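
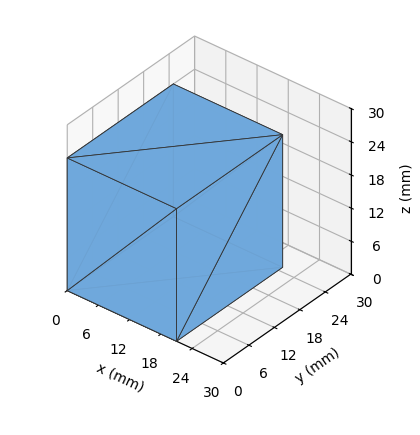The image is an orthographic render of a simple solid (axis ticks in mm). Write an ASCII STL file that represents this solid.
Reading the render: the shape is a rectangular box, roughly 21 × 25 mm footprint and 24 mm tall (dimensions read to the nearest mm from the axis ticks). For the STL, each face is triangulated and given an outward normal.

solid part
  facet normal 0.0000 0.0000 -1.0000
    outer loop
      vertex 21.000 25.000 0.000
      vertex 21.000 0.000 0.000
      vertex 0.000 0.000 0.000
    endloop
  endfacet
  facet normal 0.0000 0.0000 -1.0000
    outer loop
      vertex 0.000 25.000 0.000
      vertex 21.000 25.000 0.000
      vertex 0.000 0.000 0.000
    endloop
  endfacet
  facet normal 0.0000 0.0000 1.0000
    outer loop
      vertex 0.000 0.000 24.000
      vertex 21.000 0.000 24.000
      vertex 21.000 25.000 24.000
    endloop
  endfacet
  facet normal 0.0000 0.0000 1.0000
    outer loop
      vertex 0.000 0.000 24.000
      vertex 21.000 25.000 24.000
      vertex 0.000 25.000 24.000
    endloop
  endfacet
  facet normal 0.0000 -1.0000 0.0000
    outer loop
      vertex 0.000 0.000 0.000
      vertex 21.000 0.000 0.000
      vertex 21.000 0.000 24.000
    endloop
  endfacet
  facet normal 0.0000 -1.0000 0.0000
    outer loop
      vertex 0.000 0.000 0.000
      vertex 21.000 0.000 24.000
      vertex 0.000 0.000 24.000
    endloop
  endfacet
  facet normal 0.0000 1.0000 0.0000
    outer loop
      vertex 21.000 25.000 24.000
      vertex 21.000 25.000 0.000
      vertex 0.000 25.000 0.000
    endloop
  endfacet
  facet normal 0.0000 1.0000 0.0000
    outer loop
      vertex 0.000 25.000 24.000
      vertex 21.000 25.000 24.000
      vertex 0.000 25.000 0.000
    endloop
  endfacet
  facet normal -1.0000 0.0000 0.0000
    outer loop
      vertex 0.000 25.000 24.000
      vertex 0.000 25.000 0.000
      vertex 0.000 0.000 0.000
    endloop
  endfacet
  facet normal -1.0000 0.0000 0.0000
    outer loop
      vertex 0.000 0.000 24.000
      vertex 0.000 25.000 24.000
      vertex 0.000 0.000 0.000
    endloop
  endfacet
  facet normal 1.0000 0.0000 0.0000
    outer loop
      vertex 21.000 0.000 0.000
      vertex 21.000 25.000 0.000
      vertex 21.000 25.000 24.000
    endloop
  endfacet
  facet normal 1.0000 0.0000 0.0000
    outer loop
      vertex 21.000 0.000 0.000
      vertex 21.000 25.000 24.000
      vertex 21.000 0.000 24.000
    endloop
  endfacet
endsolid part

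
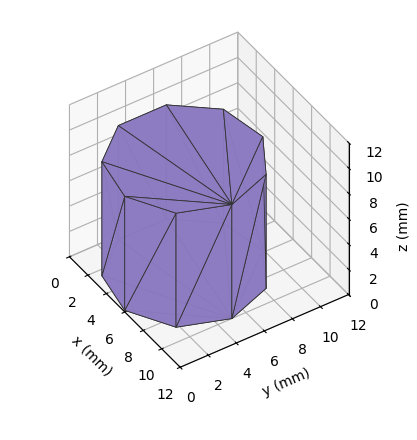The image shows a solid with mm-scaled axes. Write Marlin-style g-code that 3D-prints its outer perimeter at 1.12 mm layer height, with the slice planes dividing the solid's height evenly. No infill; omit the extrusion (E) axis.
Reading the render: the shape is a regular 9-sided prism (a cylinder approximated with 9 flat sides), circumscribed radius ≈ 5 mm, height ≈ 9 mm (dimensions read to the nearest mm from the axis ticks). For the g-code, the solid's height is divided into equal slices at the stated Δz and each level perimeter traced with G1 moves after a G0 lift.

; perimeter-only toolpath
G21 ; units = mm
G90 ; absolute positioning
G28 ; home
; layer 1
G0 Z1.12
G0 X10.00 Y5.00
G1 X8.83 Y8.21
G1 X5.87 Y9.92
G1 X2.50 Y9.33
G1 X0.30 Y6.71
G1 X0.30 Y3.29
G1 X2.50 Y0.67
G1 X5.87 Y0.08
G1 X8.83 Y1.79
G1 X10.00 Y5.00
; layer 2
G0 Z2.25
G0 X10.00 Y5.00
G1 X8.83 Y8.21
G1 X5.87 Y9.92
G1 X2.50 Y9.33
G1 X0.30 Y6.71
G1 X0.30 Y3.29
G1 X2.50 Y0.67
G1 X5.87 Y0.08
G1 X8.83 Y1.79
G1 X10.00 Y5.00
; layer 3
G0 Z3.38
G0 X10.00 Y5.00
G1 X8.83 Y8.21
G1 X5.87 Y9.92
G1 X2.50 Y9.33
G1 X0.30 Y6.71
G1 X0.30 Y3.29
G1 X2.50 Y0.67
G1 X5.87 Y0.08
G1 X8.83 Y1.79
G1 X10.00 Y5.00
; layer 4
G0 Z4.50
G0 X10.00 Y5.00
G1 X8.83 Y8.21
G1 X5.87 Y9.92
G1 X2.50 Y9.33
G1 X0.30 Y6.71
G1 X0.30 Y3.29
G1 X2.50 Y0.67
G1 X5.87 Y0.08
G1 X8.83 Y1.79
G1 X10.00 Y5.00
; layer 5
G0 Z5.62
G0 X10.00 Y5.00
G1 X8.83 Y8.21
G1 X5.87 Y9.92
G1 X2.50 Y9.33
G1 X0.30 Y6.71
G1 X0.30 Y3.29
G1 X2.50 Y0.67
G1 X5.87 Y0.08
G1 X8.83 Y1.79
G1 X10.00 Y5.00
; layer 6
G0 Z6.75
G0 X10.00 Y5.00
G1 X8.83 Y8.21
G1 X5.87 Y9.92
G1 X2.50 Y9.33
G1 X0.30 Y6.71
G1 X0.30 Y3.29
G1 X2.50 Y0.67
G1 X5.87 Y0.08
G1 X8.83 Y1.79
G1 X10.00 Y5.00
; layer 7
G0 Z7.88
G0 X10.00 Y5.00
G1 X8.83 Y8.21
G1 X5.87 Y9.92
G1 X2.50 Y9.33
G1 X0.30 Y6.71
G1 X0.30 Y3.29
G1 X2.50 Y0.67
G1 X5.87 Y0.08
G1 X8.83 Y1.79
G1 X10.00 Y5.00
; layer 8
G0 Z9.00
G0 X10.00 Y5.00
G1 X8.83 Y8.21
G1 X5.87 Y9.92
G1 X2.50 Y9.33
G1 X0.30 Y6.71
G1 X0.30 Y3.29
G1 X2.50 Y0.67
G1 X5.87 Y0.08
G1 X8.83 Y1.79
G1 X10.00 Y5.00
M2 ; end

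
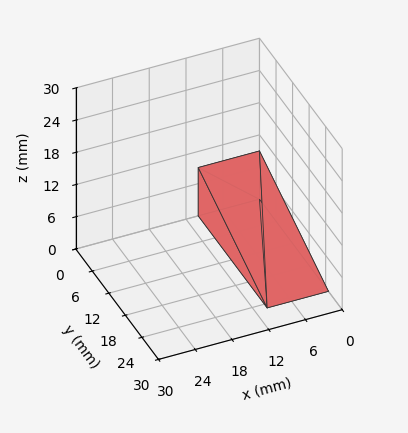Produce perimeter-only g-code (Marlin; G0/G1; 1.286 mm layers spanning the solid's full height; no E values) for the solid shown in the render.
Reading the render: the shape is a wedge (ramp): 10 × 25 mm base, rising to 9 mm along the y=0 edge and sloping linearly to z=0 at y=25 (dimensions read to the nearest mm from the axis ticks). For the g-code, the solid's height is divided into equal slices at the stated Δz and each level perimeter traced with G1 moves after a G0 lift.

; perimeter-only toolpath
G21 ; units = mm
G90 ; absolute positioning
G28 ; home
; layer 1
G0 Z1.286
G0 X0.000 Y0.000
G1 X10.000 Y0.000
G1 X10.000 Y21.429
G1 X0.000 Y21.429
G1 X0.000 Y0.000
; layer 2
G0 Z2.571
G0 X0.000 Y0.000
G1 X10.000 Y0.000
G1 X10.000 Y17.857
G1 X0.000 Y17.857
G1 X0.000 Y0.000
; layer 3
G0 Z3.857
G0 X0.000 Y0.000
G1 X10.000 Y0.000
G1 X10.000 Y14.286
G1 X0.000 Y14.286
G1 X0.000 Y0.000
; layer 4
G0 Z5.143
G0 X0.000 Y0.000
G1 X10.000 Y0.000
G1 X10.000 Y10.714
G1 X0.000 Y10.714
G1 X0.000 Y0.000
; layer 5
G0 Z6.429
G0 X0.000 Y0.000
G1 X10.000 Y0.000
G1 X10.000 Y7.143
G1 X0.000 Y7.143
G1 X0.000 Y0.000
; layer 6
G0 Z7.714
G0 X0.000 Y0.000
G1 X10.000 Y0.000
G1 X10.000 Y3.571
G1 X0.000 Y3.571
G1 X0.000 Y0.000
M2 ; end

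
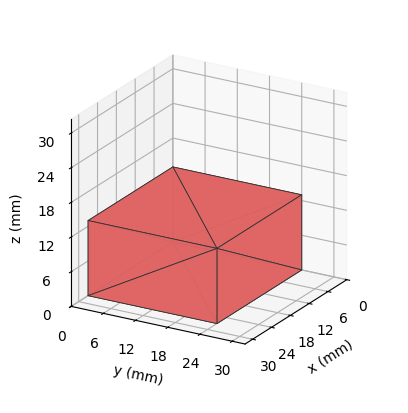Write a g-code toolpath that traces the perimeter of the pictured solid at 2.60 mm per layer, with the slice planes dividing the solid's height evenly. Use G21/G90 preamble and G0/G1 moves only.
Reading the render: the shape is a rectangular box, roughly 27 × 24 mm footprint and 13 mm tall (dimensions read to the nearest mm from the axis ticks). For the g-code, the solid's height is divided into equal slices at the stated Δz and each level perimeter traced with G1 moves after a G0 lift.

; perimeter-only toolpath
G21 ; units = mm
G90 ; absolute positioning
G28 ; home
; layer 1
G0 Z2.60
G0 X0.00 Y0.00
G1 X27.00 Y0.00
G1 X27.00 Y24.00
G1 X0.00 Y24.00
G1 X0.00 Y0.00
; layer 2
G0 Z5.20
G0 X0.00 Y0.00
G1 X27.00 Y0.00
G1 X27.00 Y24.00
G1 X0.00 Y24.00
G1 X0.00 Y0.00
; layer 3
G0 Z7.80
G0 X0.00 Y0.00
G1 X27.00 Y0.00
G1 X27.00 Y24.00
G1 X0.00 Y24.00
G1 X0.00 Y0.00
; layer 4
G0 Z10.40
G0 X0.00 Y0.00
G1 X27.00 Y0.00
G1 X27.00 Y24.00
G1 X0.00 Y24.00
G1 X0.00 Y0.00
; layer 5
G0 Z13.00
G0 X0.00 Y0.00
G1 X27.00 Y0.00
G1 X27.00 Y24.00
G1 X0.00 Y24.00
G1 X0.00 Y0.00
M2 ; end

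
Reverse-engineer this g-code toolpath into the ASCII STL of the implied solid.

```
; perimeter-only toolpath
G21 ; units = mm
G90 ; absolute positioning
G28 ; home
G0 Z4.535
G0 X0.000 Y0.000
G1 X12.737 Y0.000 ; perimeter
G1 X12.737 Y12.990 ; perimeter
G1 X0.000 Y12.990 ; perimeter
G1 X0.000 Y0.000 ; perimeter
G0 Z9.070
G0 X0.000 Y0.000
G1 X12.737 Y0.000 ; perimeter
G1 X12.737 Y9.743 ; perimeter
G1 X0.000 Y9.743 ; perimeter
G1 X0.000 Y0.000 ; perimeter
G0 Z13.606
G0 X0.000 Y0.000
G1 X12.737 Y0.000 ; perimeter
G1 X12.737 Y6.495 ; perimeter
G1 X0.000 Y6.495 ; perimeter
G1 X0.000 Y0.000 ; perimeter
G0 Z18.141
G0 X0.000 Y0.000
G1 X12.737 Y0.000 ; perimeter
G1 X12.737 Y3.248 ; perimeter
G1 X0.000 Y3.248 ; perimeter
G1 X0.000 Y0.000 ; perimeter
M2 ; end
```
solid part
  facet normal 0.0000 0.0000 -1.0000
    outer loop
      vertex 12.737 16.238 0.000
      vertex 12.737 0.000 0.000
      vertex 0.000 0.000 0.000
    endloop
  endfacet
  facet normal 0.0000 0.0000 -1.0000
    outer loop
      vertex 0.000 16.238 0.000
      vertex 12.737 16.238 0.000
      vertex 0.000 0.000 0.000
    endloop
  endfacet
  facet normal 0.0000 -1.0000 0.0000
    outer loop
      vertex 0.000 0.000 0.000
      vertex 12.737 0.000 0.000
      vertex 12.737 0.000 22.676
    endloop
  endfacet
  facet normal 0.0000 -1.0000 0.0000
    outer loop
      vertex 0.000 0.000 0.000
      vertex 12.737 0.000 22.676
      vertex 0.000 0.000 22.676
    endloop
  endfacet
  facet normal 0.0000 0.8130 0.5822
    outer loop
      vertex 0.000 0.000 22.676
      vertex 12.737 0.000 22.676
      vertex 12.737 16.238 0.000
    endloop
  endfacet
  facet normal 0.0000 0.8130 0.5822
    outer loop
      vertex 0.000 0.000 22.676
      vertex 12.737 16.238 0.000
      vertex 0.000 16.238 0.000
    endloop
  endfacet
  facet normal -1.0000 0.0000 0.0000
    outer loop
      vertex 0.000 0.000 22.676
      vertex 0.000 16.238 0.000
      vertex 0.000 0.000 0.000
    endloop
  endfacet
  facet normal 1.0000 0.0000 0.0000
    outer loop
      vertex 12.737 0.000 0.000
      vertex 12.737 16.238 0.000
      vertex 12.737 0.000 22.676
    endloop
  endfacet
endsolid part

The G0 Z moves step by Δz≈4.535 mm. The G1 loops shrink linearly with z, so the solid tapers from its base footprint up to z≈22.7. Closing with a flat bottom cap and the tapered top and triangulating gives 8 facets — a wedge (ramp): 12.7 × 16.2 mm base, rising to 22.7 mm along the y=0 edge and sloping linearly to z=0 at y=16.2.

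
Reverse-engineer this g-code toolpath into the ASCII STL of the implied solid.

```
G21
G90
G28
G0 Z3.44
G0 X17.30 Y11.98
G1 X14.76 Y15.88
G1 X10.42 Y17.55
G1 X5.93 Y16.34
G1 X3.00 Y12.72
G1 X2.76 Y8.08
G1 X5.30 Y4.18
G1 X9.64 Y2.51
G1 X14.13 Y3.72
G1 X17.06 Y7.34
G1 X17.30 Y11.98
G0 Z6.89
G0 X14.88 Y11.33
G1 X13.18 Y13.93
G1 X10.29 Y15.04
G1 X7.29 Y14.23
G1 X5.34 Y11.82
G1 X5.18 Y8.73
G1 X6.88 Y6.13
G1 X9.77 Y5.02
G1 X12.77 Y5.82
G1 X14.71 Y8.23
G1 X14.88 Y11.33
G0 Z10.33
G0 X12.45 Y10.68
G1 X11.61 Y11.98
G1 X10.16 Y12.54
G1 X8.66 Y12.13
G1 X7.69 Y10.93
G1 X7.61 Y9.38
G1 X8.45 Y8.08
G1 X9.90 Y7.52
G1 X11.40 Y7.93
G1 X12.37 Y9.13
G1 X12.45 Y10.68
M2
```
solid part
  facet normal 0.0000 0.0000 -1.0000
    outer loop
      vertex 10.55 20.05 0.00
      vertex 16.34 17.83 0.00
      vertex 19.72 12.63 0.00
    endloop
  endfacet
  facet normal 0.0000 0.0000 -1.0000
    outer loop
      vertex 4.56 18.44 0.00
      vertex 10.55 20.05 0.00
      vertex 19.72 12.63 0.00
    endloop
  endfacet
  facet normal 0.0000 0.0000 -1.0000
    outer loop
      vertex 0.66 13.62 0.00
      vertex 4.56 18.44 0.00
      vertex 19.72 12.63 0.00
    endloop
  endfacet
  facet normal 0.0000 0.0000 -1.0000
    outer loop
      vertex 0.34 7.43 0.00
      vertex 0.66 13.62 0.00
      vertex 19.72 12.63 0.00
    endloop
  endfacet
  facet normal 0.0000 0.0000 -1.0000
    outer loop
      vertex 3.72 2.23 0.00
      vertex 0.34 7.43 0.00
      vertex 19.72 12.63 0.00
    endloop
  endfacet
  facet normal 0.0000 0.0000 -1.0000
    outer loop
      vertex 9.51 0.01 0.00
      vertex 3.72 2.23 0.00
      vertex 19.72 12.63 0.00
    endloop
  endfacet
  facet normal 0.0000 0.0000 -1.0000
    outer loop
      vertex 15.50 1.62 0.00
      vertex 9.51 0.01 0.00
      vertex 19.72 12.63 0.00
    endloop
  endfacet
  facet normal 0.0000 0.0000 -1.0000
    outer loop
      vertex 19.40 6.44 0.00
      vertex 15.50 1.62 0.00
      vertex 19.72 12.63 0.00
    endloop
  endfacet
  facet normal 0.6893 0.4481 0.5693
    outer loop
      vertex 19.72 12.63 0.00
      vertex 16.34 17.83 0.00
      vertex 10.03 10.03 13.78
    endloop
  endfacet
  facet normal 0.2943 0.7676 0.5693
    outer loop
      vertex 16.34 17.83 0.00
      vertex 10.55 20.05 0.00
      vertex 10.03 10.03 13.78
    endloop
  endfacet
  facet normal -0.2134 0.7940 0.5693
    outer loop
      vertex 10.55 20.05 0.00
      vertex 4.56 18.44 0.00
      vertex 10.03 10.03 13.78
    endloop
  endfacet
  facet normal -0.6391 0.5171 0.5693
    outer loop
      vertex 4.56 18.44 0.00
      vertex 0.66 13.62 0.00
      vertex 10.03 10.03 13.78
    endloop
  endfacet
  facet normal -0.8210 0.0424 0.5693
    outer loop
      vertex 0.66 13.62 0.00
      vertex 0.34 7.43 0.00
      vertex 10.03 10.03 13.78
    endloop
  endfacet
  facet normal -0.6893 -0.4481 0.5693
    outer loop
      vertex 0.34 7.43 0.00
      vertex 3.72 2.23 0.00
      vertex 10.03 10.03 13.78
    endloop
  endfacet
  facet normal -0.2943 -0.7676 0.5693
    outer loop
      vertex 3.72 2.23 0.00
      vertex 9.51 0.01 0.00
      vertex 10.03 10.03 13.78
    endloop
  endfacet
  facet normal 0.2134 -0.7940 0.5693
    outer loop
      vertex 9.51 0.01 0.00
      vertex 15.50 1.62 0.00
      vertex 10.03 10.03 13.78
    endloop
  endfacet
  facet normal 0.6391 -0.5171 0.5693
    outer loop
      vertex 15.50 1.62 0.00
      vertex 19.40 6.44 0.00
      vertex 10.03 10.03 13.78
    endloop
  endfacet
  facet normal 0.8210 -0.0424 0.5693
    outer loop
      vertex 19.40 6.44 0.00
      vertex 19.72 12.63 0.00
      vertex 10.03 10.03 13.78
    endloop
  endfacet
endsolid part

The G0 Z moves step by Δz≈3.44 mm. The G1 loops shrink linearly with z, so the solid tapers from its base footprint up to z≈13.8. Closing with a flat bottom cap and the tapered top and triangulating gives 18 facets — a regular 10-sided pyramid, base circumscribed radius ≈ 10 mm, apex at z ≈ 13.8 mm.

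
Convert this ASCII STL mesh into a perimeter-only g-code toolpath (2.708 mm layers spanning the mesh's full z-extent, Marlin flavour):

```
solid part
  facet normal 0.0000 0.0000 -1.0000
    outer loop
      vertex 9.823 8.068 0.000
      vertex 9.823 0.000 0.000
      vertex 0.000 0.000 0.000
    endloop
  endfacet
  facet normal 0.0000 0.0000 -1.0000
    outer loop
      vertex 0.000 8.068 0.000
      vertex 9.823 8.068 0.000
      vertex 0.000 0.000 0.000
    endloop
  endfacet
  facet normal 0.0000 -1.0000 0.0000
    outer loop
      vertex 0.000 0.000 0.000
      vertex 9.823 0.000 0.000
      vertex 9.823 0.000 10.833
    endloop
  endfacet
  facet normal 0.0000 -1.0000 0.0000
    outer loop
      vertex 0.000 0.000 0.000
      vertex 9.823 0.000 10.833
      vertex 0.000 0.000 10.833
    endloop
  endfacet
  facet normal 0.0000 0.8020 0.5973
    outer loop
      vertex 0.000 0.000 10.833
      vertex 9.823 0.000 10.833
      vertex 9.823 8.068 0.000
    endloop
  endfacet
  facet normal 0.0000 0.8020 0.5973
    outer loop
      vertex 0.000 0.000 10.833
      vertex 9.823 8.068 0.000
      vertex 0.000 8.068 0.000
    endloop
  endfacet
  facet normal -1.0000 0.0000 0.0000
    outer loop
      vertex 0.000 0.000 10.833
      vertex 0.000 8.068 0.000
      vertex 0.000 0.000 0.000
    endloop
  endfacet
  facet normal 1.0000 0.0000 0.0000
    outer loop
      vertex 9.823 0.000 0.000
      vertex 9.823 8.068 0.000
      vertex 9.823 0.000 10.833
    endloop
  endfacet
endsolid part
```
; perimeter-only toolpath
G21 ; units = mm
G90 ; absolute positioning
G28 ; home
; layer 1
G0 Z2.708
G0 X0.000 Y0.000
G1 X9.823 Y0.000
G1 X9.823 Y6.051
G1 X0.000 Y6.051
G1 X0.000 Y0.000
; layer 2
G0 Z5.417
G0 X0.000 Y0.000
G1 X9.823 Y0.000
G1 X9.823 Y4.034
G1 X0.000 Y4.034
G1 X0.000 Y0.000
; layer 3
G0 Z8.125
G0 X0.000 Y0.000
G1 X9.823 Y0.000
G1 X9.823 Y2.017
G1 X0.000 Y2.017
G1 X0.000 Y0.000
M2 ; end

The solid is a wedge (ramp): 9.82 × 8.07 mm base, rising to 10.8 mm along the y=0 edge and sloping linearly to z=0 at y=8.07. Slicing at Δz = 2.708 mm — 4 equal slices spanning the solid's height, so layer i sits at z = i·h/4 — gives 3 non-empty perimeters. Each is a 4-segment closed polygon; G0 lifts to the layer z and rapids to the start vertex, then G1 traces the edges. The cross-section shrinks linearly with z (the slice at the apex is degenerate and omitted).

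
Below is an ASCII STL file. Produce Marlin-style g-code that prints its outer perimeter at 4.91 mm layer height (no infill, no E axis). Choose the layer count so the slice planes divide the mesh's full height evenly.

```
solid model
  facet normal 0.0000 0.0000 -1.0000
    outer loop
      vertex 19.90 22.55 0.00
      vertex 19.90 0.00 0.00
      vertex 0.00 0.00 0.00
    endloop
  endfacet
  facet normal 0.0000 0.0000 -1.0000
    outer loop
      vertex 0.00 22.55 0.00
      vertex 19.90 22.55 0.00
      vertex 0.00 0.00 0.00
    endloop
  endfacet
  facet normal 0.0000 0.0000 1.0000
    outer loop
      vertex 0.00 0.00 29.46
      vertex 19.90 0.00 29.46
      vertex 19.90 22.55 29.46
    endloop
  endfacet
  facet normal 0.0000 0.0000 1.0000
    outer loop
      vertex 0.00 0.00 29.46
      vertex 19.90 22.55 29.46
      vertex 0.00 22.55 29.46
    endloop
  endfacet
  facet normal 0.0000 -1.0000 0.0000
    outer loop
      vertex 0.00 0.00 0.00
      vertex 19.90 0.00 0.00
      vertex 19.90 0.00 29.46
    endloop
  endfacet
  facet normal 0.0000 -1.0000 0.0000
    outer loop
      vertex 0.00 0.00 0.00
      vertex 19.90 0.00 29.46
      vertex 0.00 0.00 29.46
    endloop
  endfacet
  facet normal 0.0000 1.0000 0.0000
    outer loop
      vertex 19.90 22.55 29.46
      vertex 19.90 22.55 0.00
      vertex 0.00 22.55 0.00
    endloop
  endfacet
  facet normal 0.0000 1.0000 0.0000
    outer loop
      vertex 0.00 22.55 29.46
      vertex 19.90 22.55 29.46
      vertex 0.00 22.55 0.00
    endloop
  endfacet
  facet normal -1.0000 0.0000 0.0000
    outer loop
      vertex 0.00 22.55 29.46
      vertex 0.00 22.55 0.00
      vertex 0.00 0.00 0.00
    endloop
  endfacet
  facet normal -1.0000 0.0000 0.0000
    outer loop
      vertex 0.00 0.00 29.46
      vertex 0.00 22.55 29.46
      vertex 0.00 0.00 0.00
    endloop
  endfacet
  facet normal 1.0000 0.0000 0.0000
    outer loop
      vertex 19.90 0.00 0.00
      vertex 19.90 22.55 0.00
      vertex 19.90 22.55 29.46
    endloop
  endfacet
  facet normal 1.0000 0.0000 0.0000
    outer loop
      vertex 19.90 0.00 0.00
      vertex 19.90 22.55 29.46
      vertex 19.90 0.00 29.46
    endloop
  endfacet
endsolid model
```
; perimeter-only toolpath
G21 ; units = mm
G90 ; absolute positioning
G28 ; home
; layer 1
G0 Z4.91
G0 X0.00 Y0.00
G1 X19.90 Y0.00
G1 X19.90 Y22.55
G1 X0.00 Y22.55
G1 X0.00 Y0.00
; layer 2
G0 Z9.82
G0 X0.00 Y0.00
G1 X19.90 Y0.00
G1 X19.90 Y22.55
G1 X0.00 Y22.55
G1 X0.00 Y0.00
; layer 3
G0 Z14.73
G0 X0.00 Y0.00
G1 X19.90 Y0.00
G1 X19.90 Y22.55
G1 X0.00 Y22.55
G1 X0.00 Y0.00
; layer 4
G0 Z19.64
G0 X0.00 Y0.00
G1 X19.90 Y0.00
G1 X19.90 Y22.55
G1 X0.00 Y22.55
G1 X0.00 Y0.00
; layer 5
G0 Z24.55
G0 X0.00 Y0.00
G1 X19.90 Y0.00
G1 X19.90 Y22.55
G1 X0.00 Y22.55
G1 X0.00 Y0.00
; layer 6
G0 Z29.46
G0 X0.00 Y0.00
G1 X19.90 Y0.00
G1 X19.90 Y22.55
G1 X0.00 Y22.55
G1 X0.00 Y0.00
M2 ; end

The solid is a rectangular box, roughly 19.9 × 22.6 mm footprint and 29.5 mm tall. Slicing at Δz = 4.91 mm — 6 equal slices spanning the solid's height, so layer i sits at z = i·h/6 — gives 6 non-empty perimeters. Each is a 4-segment closed polygon; G0 lifts to the layer z and rapids to the start vertex, then G1 traces the edges.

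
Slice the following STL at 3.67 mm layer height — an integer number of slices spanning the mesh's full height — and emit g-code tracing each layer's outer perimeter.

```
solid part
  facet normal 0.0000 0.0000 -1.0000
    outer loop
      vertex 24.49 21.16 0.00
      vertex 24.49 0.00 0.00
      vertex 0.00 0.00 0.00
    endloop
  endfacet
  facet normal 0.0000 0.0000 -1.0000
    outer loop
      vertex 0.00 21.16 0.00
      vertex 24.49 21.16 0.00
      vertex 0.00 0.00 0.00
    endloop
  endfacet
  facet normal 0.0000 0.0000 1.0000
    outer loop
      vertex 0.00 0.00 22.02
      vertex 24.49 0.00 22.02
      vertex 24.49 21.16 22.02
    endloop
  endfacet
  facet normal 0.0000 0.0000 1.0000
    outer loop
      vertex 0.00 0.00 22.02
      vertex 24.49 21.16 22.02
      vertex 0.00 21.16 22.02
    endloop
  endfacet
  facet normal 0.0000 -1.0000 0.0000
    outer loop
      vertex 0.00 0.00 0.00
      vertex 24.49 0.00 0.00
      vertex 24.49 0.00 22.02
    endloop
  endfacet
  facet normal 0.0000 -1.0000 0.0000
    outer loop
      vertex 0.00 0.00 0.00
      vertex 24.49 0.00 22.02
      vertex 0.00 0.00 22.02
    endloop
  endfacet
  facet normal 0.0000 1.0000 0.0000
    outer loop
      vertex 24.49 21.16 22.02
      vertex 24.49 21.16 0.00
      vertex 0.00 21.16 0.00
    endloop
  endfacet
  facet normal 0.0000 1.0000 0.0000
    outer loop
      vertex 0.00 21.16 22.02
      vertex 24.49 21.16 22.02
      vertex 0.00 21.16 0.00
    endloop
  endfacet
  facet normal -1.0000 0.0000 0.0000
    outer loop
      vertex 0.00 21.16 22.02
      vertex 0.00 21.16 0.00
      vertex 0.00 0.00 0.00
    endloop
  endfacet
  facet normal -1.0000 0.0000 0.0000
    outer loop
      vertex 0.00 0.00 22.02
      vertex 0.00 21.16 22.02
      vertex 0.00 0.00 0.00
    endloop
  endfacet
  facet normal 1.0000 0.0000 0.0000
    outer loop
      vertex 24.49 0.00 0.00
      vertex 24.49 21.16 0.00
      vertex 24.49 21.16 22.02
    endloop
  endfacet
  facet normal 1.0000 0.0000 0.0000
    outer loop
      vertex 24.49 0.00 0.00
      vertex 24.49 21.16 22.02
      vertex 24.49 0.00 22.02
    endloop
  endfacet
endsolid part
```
; perimeter-only toolpath
G21 ; units = mm
G90 ; absolute positioning
G28 ; home
; layer 1
G0 Z3.67
G0 X0.00 Y0.00
G1 X24.49 Y0.00
G1 X24.49 Y21.16
G1 X0.00 Y21.16
G1 X0.00 Y0.00
; layer 2
G0 Z7.34
G0 X0.00 Y0.00
G1 X24.49 Y0.00
G1 X24.49 Y21.16
G1 X0.00 Y21.16
G1 X0.00 Y0.00
; layer 3
G0 Z11.01
G0 X0.00 Y0.00
G1 X24.49 Y0.00
G1 X24.49 Y21.16
G1 X0.00 Y21.16
G1 X0.00 Y0.00
; layer 4
G0 Z14.68
G0 X0.00 Y0.00
G1 X24.49 Y0.00
G1 X24.49 Y21.16
G1 X0.00 Y21.16
G1 X0.00 Y0.00
; layer 5
G0 Z18.35
G0 X0.00 Y0.00
G1 X24.49 Y0.00
G1 X24.49 Y21.16
G1 X0.00 Y21.16
G1 X0.00 Y0.00
; layer 6
G0 Z22.02
G0 X0.00 Y0.00
G1 X24.49 Y0.00
G1 X24.49 Y21.16
G1 X0.00 Y21.16
G1 X0.00 Y0.00
M2 ; end

The solid is a rectangular box, roughly 24.5 × 21.2 mm footprint and 22 mm tall. Slicing at Δz = 3.67 mm — 6 equal slices spanning the solid's height, so layer i sits at z = i·h/6 — gives 6 non-empty perimeters. Each is a 4-segment closed polygon; G0 lifts to the layer z and rapids to the start vertex, then G1 traces the edges.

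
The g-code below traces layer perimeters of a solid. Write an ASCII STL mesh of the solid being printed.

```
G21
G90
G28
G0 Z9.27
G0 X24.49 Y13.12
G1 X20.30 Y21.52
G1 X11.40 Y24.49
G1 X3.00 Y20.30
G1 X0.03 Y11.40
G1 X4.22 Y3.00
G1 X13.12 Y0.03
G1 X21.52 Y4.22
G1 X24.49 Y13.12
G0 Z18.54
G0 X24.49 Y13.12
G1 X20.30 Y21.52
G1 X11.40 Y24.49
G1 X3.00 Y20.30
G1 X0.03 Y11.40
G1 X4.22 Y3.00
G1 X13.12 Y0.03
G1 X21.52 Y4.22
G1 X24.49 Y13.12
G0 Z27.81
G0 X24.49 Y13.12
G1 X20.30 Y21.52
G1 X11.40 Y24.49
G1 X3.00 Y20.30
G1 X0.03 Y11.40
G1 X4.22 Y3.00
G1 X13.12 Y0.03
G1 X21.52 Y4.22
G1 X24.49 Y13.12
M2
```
solid part
  facet normal 0.0000 0.0000 -1.0000
    outer loop
      vertex 11.40 24.49 0.00
      vertex 20.30 21.52 0.00
      vertex 24.49 13.12 0.00
    endloop
  endfacet
  facet normal 0.0000 0.0000 -1.0000
    outer loop
      vertex 3.00 20.30 0.00
      vertex 11.40 24.49 0.00
      vertex 24.49 13.12 0.00
    endloop
  endfacet
  facet normal 0.0000 0.0000 -1.0000
    outer loop
      vertex 0.03 11.40 0.00
      vertex 3.00 20.30 0.00
      vertex 24.49 13.12 0.00
    endloop
  endfacet
  facet normal 0.0000 0.0000 -1.0000
    outer loop
      vertex 4.22 3.00 0.00
      vertex 0.03 11.40 0.00
      vertex 24.49 13.12 0.00
    endloop
  endfacet
  facet normal 0.0000 0.0000 -1.0000
    outer loop
      vertex 13.12 0.03 0.00
      vertex 4.22 3.00 0.00
      vertex 24.49 13.12 0.00
    endloop
  endfacet
  facet normal 0.0000 0.0000 -1.0000
    outer loop
      vertex 21.52 4.22 0.00
      vertex 13.12 0.03 0.00
      vertex 24.49 13.12 0.00
    endloop
  endfacet
  facet normal 0.0000 0.0000 1.0000
    outer loop
      vertex 24.49 13.12 27.81
      vertex 20.30 21.52 27.81
      vertex 11.40 24.49 27.81
    endloop
  endfacet
  facet normal 0.0000 0.0000 1.0000
    outer loop
      vertex 24.49 13.12 27.81
      vertex 11.40 24.49 27.81
      vertex 3.00 20.30 27.81
    endloop
  endfacet
  facet normal 0.0000 0.0000 1.0000
    outer loop
      vertex 24.49 13.12 27.81
      vertex 3.00 20.30 27.81
      vertex 0.03 11.40 27.81
    endloop
  endfacet
  facet normal 0.0000 0.0000 1.0000
    outer loop
      vertex 24.49 13.12 27.81
      vertex 0.03 11.40 27.81
      vertex 4.22 3.00 27.81
    endloop
  endfacet
  facet normal 0.0000 0.0000 1.0000
    outer loop
      vertex 24.49 13.12 27.81
      vertex 4.22 3.00 27.81
      vertex 13.12 0.03 27.81
    endloop
  endfacet
  facet normal 0.0000 0.0000 1.0000
    outer loop
      vertex 24.49 13.12 27.81
      vertex 13.12 0.03 27.81
      vertex 21.52 4.22 27.81
    endloop
  endfacet
  facet normal 0.8949 0.4464 0.0000
    outer loop
      vertex 24.49 13.12 0.00
      vertex 20.30 21.52 0.00
      vertex 20.30 21.52 27.81
    endloop
  endfacet
  facet normal 0.8949 0.4464 0.0000
    outer loop
      vertex 24.49 13.12 0.00
      vertex 20.30 21.52 27.81
      vertex 24.49 13.12 27.81
    endloop
  endfacet
  facet normal 0.3165 0.9486 0.0000
    outer loop
      vertex 20.30 21.52 0.00
      vertex 11.40 24.49 0.00
      vertex 11.40 24.49 27.81
    endloop
  endfacet
  facet normal 0.3165 0.9486 0.0000
    outer loop
      vertex 20.30 21.52 0.00
      vertex 11.40 24.49 27.81
      vertex 20.30 21.52 27.81
    endloop
  endfacet
  facet normal -0.4464 0.8949 0.0000
    outer loop
      vertex 11.40 24.49 0.00
      vertex 3.00 20.30 0.00
      vertex 3.00 20.30 27.81
    endloop
  endfacet
  facet normal -0.4464 0.8949 0.0000
    outer loop
      vertex 11.40 24.49 0.00
      vertex 3.00 20.30 27.81
      vertex 11.40 24.49 27.81
    endloop
  endfacet
  facet normal -0.9486 0.3165 0.0000
    outer loop
      vertex 3.00 20.30 0.00
      vertex 0.03 11.40 0.00
      vertex 0.03 11.40 27.81
    endloop
  endfacet
  facet normal -0.9486 0.3165 0.0000
    outer loop
      vertex 3.00 20.30 0.00
      vertex 0.03 11.40 27.81
      vertex 3.00 20.30 27.81
    endloop
  endfacet
  facet normal -0.8949 -0.4464 0.0000
    outer loop
      vertex 0.03 11.40 0.00
      vertex 4.22 3.00 0.00
      vertex 4.22 3.00 27.81
    endloop
  endfacet
  facet normal -0.8949 -0.4464 0.0000
    outer loop
      vertex 0.03 11.40 0.00
      vertex 4.22 3.00 27.81
      vertex 0.03 11.40 27.81
    endloop
  endfacet
  facet normal -0.3165 -0.9486 0.0000
    outer loop
      vertex 4.22 3.00 0.00
      vertex 13.12 0.03 0.00
      vertex 13.12 0.03 27.81
    endloop
  endfacet
  facet normal -0.3165 -0.9486 0.0000
    outer loop
      vertex 4.22 3.00 0.00
      vertex 13.12 0.03 27.81
      vertex 4.22 3.00 27.81
    endloop
  endfacet
  facet normal 0.4464 -0.8949 0.0000
    outer loop
      vertex 13.12 0.03 0.00
      vertex 21.52 4.22 0.00
      vertex 21.52 4.22 27.81
    endloop
  endfacet
  facet normal 0.4464 -0.8949 0.0000
    outer loop
      vertex 13.12 0.03 0.00
      vertex 21.52 4.22 27.81
      vertex 13.12 0.03 27.81
    endloop
  endfacet
  facet normal 0.9486 -0.3165 0.0000
    outer loop
      vertex 21.52 4.22 0.00
      vertex 24.49 13.12 0.00
      vertex 24.49 13.12 27.81
    endloop
  endfacet
  facet normal 0.9486 -0.3165 0.0000
    outer loop
      vertex 21.52 4.22 0.00
      vertex 24.49 13.12 27.81
      vertex 21.52 4.22 27.81
    endloop
  endfacet
endsolid part

The G0 Z moves step by Δz≈9.27 mm. Every layer's G1 loop is the same polygon, so the solid is a straight extrusion of it from z=0 to z≈27.8. Closing with flat bottom and top caps and triangulating gives 28 facets — a regular 8-sided prism (a cylinder approximated with 8 flat sides), circumscribed radius ≈ 12.3 mm, height ≈ 27.8 mm.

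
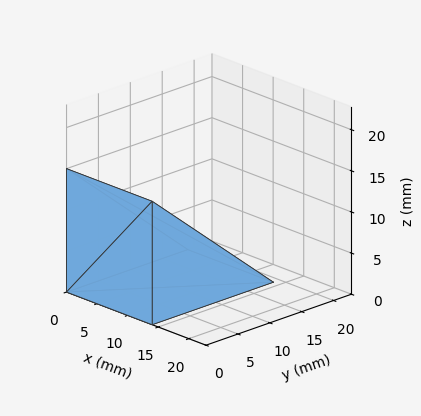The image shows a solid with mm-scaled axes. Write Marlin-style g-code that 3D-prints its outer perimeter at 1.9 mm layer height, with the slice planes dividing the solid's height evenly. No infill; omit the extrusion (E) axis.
Reading the render: the shape is a wedge (ramp): 14 × 19 mm base, rising to 15 mm along the y=0 edge and sloping linearly to z=0 at y=19 (dimensions read to the nearest mm from the axis ticks). For the g-code, the solid's height is divided into equal slices at the stated Δz and each level perimeter traced with G1 moves after a G0 lift.

; perimeter-only toolpath
G21 ; units = mm
G90 ; absolute positioning
G28 ; home
; layer 1
G0 Z1.9
G0 X0.0 Y0.0
G1 X14.0 Y0.0
G1 X14.0 Y16.6
G1 X0.0 Y16.6
G1 X0.0 Y0.0
; layer 2
G0 Z3.8
G0 X0.0 Y0.0
G1 X14.0 Y0.0
G1 X14.0 Y14.2
G1 X0.0 Y14.2
G1 X0.0 Y0.0
; layer 3
G0 Z5.6
G0 X0.0 Y0.0
G1 X14.0 Y0.0
G1 X14.0 Y11.9
G1 X0.0 Y11.9
G1 X0.0 Y0.0
; layer 4
G0 Z7.5
G0 X0.0 Y0.0
G1 X14.0 Y0.0
G1 X14.0 Y9.5
G1 X0.0 Y9.5
G1 X0.0 Y0.0
; layer 5
G0 Z9.4
G0 X0.0 Y0.0
G1 X14.0 Y0.0
G1 X14.0 Y7.1
G1 X0.0 Y7.1
G1 X0.0 Y0.0
; layer 6
G0 Z11.2
G0 X0.0 Y0.0
G1 X14.0 Y0.0
G1 X14.0 Y4.8
G1 X0.0 Y4.8
G1 X0.0 Y0.0
; layer 7
G0 Z13.1
G0 X0.0 Y0.0
G1 X14.0 Y0.0
G1 X14.0 Y2.4
G1 X0.0 Y2.4
G1 X0.0 Y0.0
M2 ; end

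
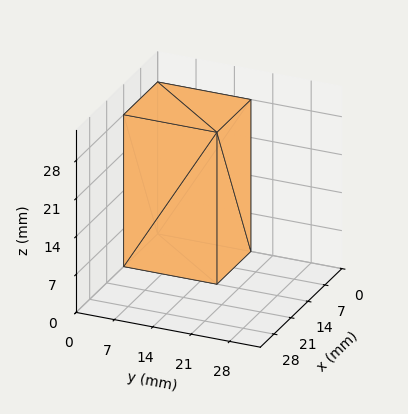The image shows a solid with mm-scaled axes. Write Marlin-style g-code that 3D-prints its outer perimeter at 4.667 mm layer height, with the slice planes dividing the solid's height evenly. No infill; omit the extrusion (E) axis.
Reading the render: the shape is a rectangular box, roughly 14 × 17 mm footprint and 28 mm tall (dimensions read to the nearest mm from the axis ticks). For the g-code, the solid's height is divided into equal slices at the stated Δz and each level perimeter traced with G1 moves after a G0 lift.

; perimeter-only toolpath
G21 ; units = mm
G90 ; absolute positioning
G28 ; home
; layer 1
G0 Z4.667
G0 X0.000 Y0.000
G1 X14.000 Y0.000
G1 X14.000 Y17.000
G1 X0.000 Y17.000
G1 X0.000 Y0.000
; layer 2
G0 Z9.333
G0 X0.000 Y0.000
G1 X14.000 Y0.000
G1 X14.000 Y17.000
G1 X0.000 Y17.000
G1 X0.000 Y0.000
; layer 3
G0 Z14.000
G0 X0.000 Y0.000
G1 X14.000 Y0.000
G1 X14.000 Y17.000
G1 X0.000 Y17.000
G1 X0.000 Y0.000
; layer 4
G0 Z18.667
G0 X0.000 Y0.000
G1 X14.000 Y0.000
G1 X14.000 Y17.000
G1 X0.000 Y17.000
G1 X0.000 Y0.000
; layer 5
G0 Z23.333
G0 X0.000 Y0.000
G1 X14.000 Y0.000
G1 X14.000 Y17.000
G1 X0.000 Y17.000
G1 X0.000 Y0.000
; layer 6
G0 Z28.000
G0 X0.000 Y0.000
G1 X14.000 Y0.000
G1 X14.000 Y17.000
G1 X0.000 Y17.000
G1 X0.000 Y0.000
M2 ; end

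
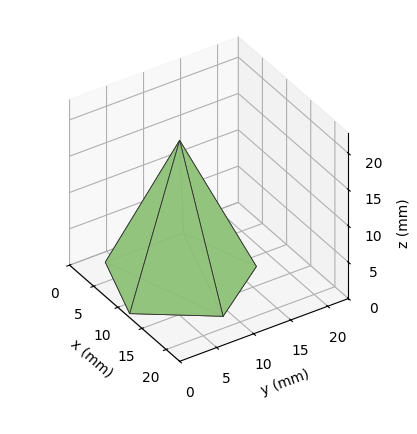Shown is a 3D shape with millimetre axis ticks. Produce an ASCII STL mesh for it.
Reading the render: the shape is a regular 5-sided pyramid, base circumscribed radius ≈ 9 mm, apex at z ≈ 19 mm (dimensions read to the nearest mm from the axis ticks). For the STL, each face is triangulated and given an outward normal.

solid part
  facet normal 0.0000 0.0000 -1.0000
    outer loop
      vertex 1.719 14.290 0.000
      vertex 11.781 17.560 0.000
      vertex 18.000 9.000 0.000
    endloop
  endfacet
  facet normal 0.0000 0.0000 -1.0000
    outer loop
      vertex 1.719 3.710 0.000
      vertex 1.719 14.290 0.000
      vertex 18.000 9.000 0.000
    endloop
  endfacet
  facet normal 0.0000 0.0000 -1.0000
    outer loop
      vertex 11.781 0.440 0.000
      vertex 1.719 3.710 0.000
      vertex 18.000 9.000 0.000
    endloop
  endfacet
  facet normal 0.7555 0.5489 0.3578
    outer loop
      vertex 18.000 9.000 0.000
      vertex 11.781 17.560 0.000
      vertex 9.000 9.000 19.000
    endloop
  endfacet
  facet normal -0.2886 0.8881 0.3579
    outer loop
      vertex 11.781 17.560 0.000
      vertex 1.719 14.290 0.000
      vertex 9.000 9.000 19.000
    endloop
  endfacet
  facet normal -0.9338 0.0000 0.3578
    outer loop
      vertex 1.719 14.290 0.000
      vertex 1.719 3.710 0.000
      vertex 9.000 9.000 19.000
    endloop
  endfacet
  facet normal -0.2886 -0.8881 0.3579
    outer loop
      vertex 1.719 3.710 0.000
      vertex 11.781 0.440 0.000
      vertex 9.000 9.000 19.000
    endloop
  endfacet
  facet normal 0.7555 -0.5489 0.3578
    outer loop
      vertex 11.781 0.440 0.000
      vertex 18.000 9.000 0.000
      vertex 9.000 9.000 19.000
    endloop
  endfacet
endsolid part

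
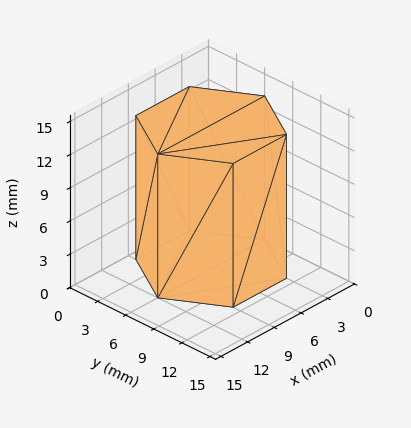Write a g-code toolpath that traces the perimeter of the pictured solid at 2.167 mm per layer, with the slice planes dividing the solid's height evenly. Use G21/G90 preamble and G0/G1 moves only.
Reading the render: the shape is a regular 6-sided prism (a cylinder approximated with 6 flat sides), circumscribed radius ≈ 6 mm, height ≈ 13 mm (dimensions read to the nearest mm from the axis ticks). For the g-code, the solid's height is divided into equal slices at the stated Δz and each level perimeter traced with G1 moves after a G0 lift.

; perimeter-only toolpath
G21 ; units = mm
G90 ; absolute positioning
G28 ; home
; layer 1
G0 Z2.167
G0 X12.000 Y6.000
G1 X9.000 Y11.196
G1 X3.000 Y11.196
G1 X0.000 Y6.000
G1 X3.000 Y0.804
G1 X9.000 Y0.804
G1 X12.000 Y6.000
; layer 2
G0 Z4.333
G0 X12.000 Y6.000
G1 X9.000 Y11.196
G1 X3.000 Y11.196
G1 X0.000 Y6.000
G1 X3.000 Y0.804
G1 X9.000 Y0.804
G1 X12.000 Y6.000
; layer 3
G0 Z6.500
G0 X12.000 Y6.000
G1 X9.000 Y11.196
G1 X3.000 Y11.196
G1 X0.000 Y6.000
G1 X3.000 Y0.804
G1 X9.000 Y0.804
G1 X12.000 Y6.000
; layer 4
G0 Z8.667
G0 X12.000 Y6.000
G1 X9.000 Y11.196
G1 X3.000 Y11.196
G1 X0.000 Y6.000
G1 X3.000 Y0.804
G1 X9.000 Y0.804
G1 X12.000 Y6.000
; layer 5
G0 Z10.833
G0 X12.000 Y6.000
G1 X9.000 Y11.196
G1 X3.000 Y11.196
G1 X0.000 Y6.000
G1 X3.000 Y0.804
G1 X9.000 Y0.804
G1 X12.000 Y6.000
; layer 6
G0 Z13.000
G0 X12.000 Y6.000
G1 X9.000 Y11.196
G1 X3.000 Y11.196
G1 X0.000 Y6.000
G1 X3.000 Y0.804
G1 X9.000 Y0.804
G1 X12.000 Y6.000
M2 ; end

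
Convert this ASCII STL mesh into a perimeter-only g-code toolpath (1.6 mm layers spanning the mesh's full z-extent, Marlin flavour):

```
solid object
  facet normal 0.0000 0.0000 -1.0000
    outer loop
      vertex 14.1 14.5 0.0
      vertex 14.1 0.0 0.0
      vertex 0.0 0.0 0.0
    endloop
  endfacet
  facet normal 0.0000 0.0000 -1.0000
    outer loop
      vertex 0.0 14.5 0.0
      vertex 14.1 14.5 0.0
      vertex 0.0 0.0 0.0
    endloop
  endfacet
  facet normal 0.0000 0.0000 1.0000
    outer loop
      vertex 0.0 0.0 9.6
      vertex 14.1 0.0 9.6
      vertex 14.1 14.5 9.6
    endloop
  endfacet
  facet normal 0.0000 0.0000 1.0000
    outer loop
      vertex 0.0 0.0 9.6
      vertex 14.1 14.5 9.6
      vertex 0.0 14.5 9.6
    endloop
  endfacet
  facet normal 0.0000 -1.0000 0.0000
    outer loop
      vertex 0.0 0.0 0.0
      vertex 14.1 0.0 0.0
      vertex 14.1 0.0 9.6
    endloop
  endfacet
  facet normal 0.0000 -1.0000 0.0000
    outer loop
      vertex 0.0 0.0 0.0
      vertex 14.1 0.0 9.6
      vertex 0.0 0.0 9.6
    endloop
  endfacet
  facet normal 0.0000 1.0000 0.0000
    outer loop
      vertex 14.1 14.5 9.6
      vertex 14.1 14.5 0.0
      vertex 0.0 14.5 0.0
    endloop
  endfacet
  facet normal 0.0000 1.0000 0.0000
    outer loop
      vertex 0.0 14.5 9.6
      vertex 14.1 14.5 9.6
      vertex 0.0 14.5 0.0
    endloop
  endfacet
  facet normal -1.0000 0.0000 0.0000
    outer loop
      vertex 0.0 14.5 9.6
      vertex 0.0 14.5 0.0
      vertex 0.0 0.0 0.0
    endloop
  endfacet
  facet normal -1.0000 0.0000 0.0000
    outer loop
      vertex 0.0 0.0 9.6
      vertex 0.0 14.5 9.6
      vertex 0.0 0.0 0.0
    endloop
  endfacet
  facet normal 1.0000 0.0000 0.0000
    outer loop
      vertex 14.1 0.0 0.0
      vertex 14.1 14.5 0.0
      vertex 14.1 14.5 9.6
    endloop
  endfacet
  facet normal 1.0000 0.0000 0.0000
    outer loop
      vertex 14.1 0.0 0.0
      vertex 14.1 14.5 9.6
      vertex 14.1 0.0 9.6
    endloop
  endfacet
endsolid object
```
; perimeter-only toolpath
G21 ; units = mm
G90 ; absolute positioning
G28 ; home
; layer 1
G0 Z1.6
G0 X0.0 Y0.0
G1 X14.1 Y0.0
G1 X14.1 Y14.5
G1 X0.0 Y14.5
G1 X0.0 Y0.0
; layer 2
G0 Z3.2
G0 X0.0 Y0.0
G1 X14.1 Y0.0
G1 X14.1 Y14.5
G1 X0.0 Y14.5
G1 X0.0 Y0.0
; layer 3
G0 Z4.8
G0 X0.0 Y0.0
G1 X14.1 Y0.0
G1 X14.1 Y14.5
G1 X0.0 Y14.5
G1 X0.0 Y0.0
; layer 4
G0 Z6.4
G0 X0.0 Y0.0
G1 X14.1 Y0.0
G1 X14.1 Y14.5
G1 X0.0 Y14.5
G1 X0.0 Y0.0
; layer 5
G0 Z8.0
G0 X0.0 Y0.0
G1 X14.1 Y0.0
G1 X14.1 Y14.5
G1 X0.0 Y14.5
G1 X0.0 Y0.0
; layer 6
G0 Z9.6
G0 X0.0 Y0.0
G1 X14.1 Y0.0
G1 X14.1 Y14.5
G1 X0.0 Y14.5
G1 X0.0 Y0.0
M2 ; end

The solid is a rectangular box, roughly 14.1 × 14.5 mm footprint and 9.6 mm tall. Slicing at Δz = 1.6 mm — 6 equal slices spanning the solid's height, so layer i sits at z = i·h/6 — gives 6 non-empty perimeters. Each is a 4-segment closed polygon; G0 lifts to the layer z and rapids to the start vertex, then G1 traces the edges.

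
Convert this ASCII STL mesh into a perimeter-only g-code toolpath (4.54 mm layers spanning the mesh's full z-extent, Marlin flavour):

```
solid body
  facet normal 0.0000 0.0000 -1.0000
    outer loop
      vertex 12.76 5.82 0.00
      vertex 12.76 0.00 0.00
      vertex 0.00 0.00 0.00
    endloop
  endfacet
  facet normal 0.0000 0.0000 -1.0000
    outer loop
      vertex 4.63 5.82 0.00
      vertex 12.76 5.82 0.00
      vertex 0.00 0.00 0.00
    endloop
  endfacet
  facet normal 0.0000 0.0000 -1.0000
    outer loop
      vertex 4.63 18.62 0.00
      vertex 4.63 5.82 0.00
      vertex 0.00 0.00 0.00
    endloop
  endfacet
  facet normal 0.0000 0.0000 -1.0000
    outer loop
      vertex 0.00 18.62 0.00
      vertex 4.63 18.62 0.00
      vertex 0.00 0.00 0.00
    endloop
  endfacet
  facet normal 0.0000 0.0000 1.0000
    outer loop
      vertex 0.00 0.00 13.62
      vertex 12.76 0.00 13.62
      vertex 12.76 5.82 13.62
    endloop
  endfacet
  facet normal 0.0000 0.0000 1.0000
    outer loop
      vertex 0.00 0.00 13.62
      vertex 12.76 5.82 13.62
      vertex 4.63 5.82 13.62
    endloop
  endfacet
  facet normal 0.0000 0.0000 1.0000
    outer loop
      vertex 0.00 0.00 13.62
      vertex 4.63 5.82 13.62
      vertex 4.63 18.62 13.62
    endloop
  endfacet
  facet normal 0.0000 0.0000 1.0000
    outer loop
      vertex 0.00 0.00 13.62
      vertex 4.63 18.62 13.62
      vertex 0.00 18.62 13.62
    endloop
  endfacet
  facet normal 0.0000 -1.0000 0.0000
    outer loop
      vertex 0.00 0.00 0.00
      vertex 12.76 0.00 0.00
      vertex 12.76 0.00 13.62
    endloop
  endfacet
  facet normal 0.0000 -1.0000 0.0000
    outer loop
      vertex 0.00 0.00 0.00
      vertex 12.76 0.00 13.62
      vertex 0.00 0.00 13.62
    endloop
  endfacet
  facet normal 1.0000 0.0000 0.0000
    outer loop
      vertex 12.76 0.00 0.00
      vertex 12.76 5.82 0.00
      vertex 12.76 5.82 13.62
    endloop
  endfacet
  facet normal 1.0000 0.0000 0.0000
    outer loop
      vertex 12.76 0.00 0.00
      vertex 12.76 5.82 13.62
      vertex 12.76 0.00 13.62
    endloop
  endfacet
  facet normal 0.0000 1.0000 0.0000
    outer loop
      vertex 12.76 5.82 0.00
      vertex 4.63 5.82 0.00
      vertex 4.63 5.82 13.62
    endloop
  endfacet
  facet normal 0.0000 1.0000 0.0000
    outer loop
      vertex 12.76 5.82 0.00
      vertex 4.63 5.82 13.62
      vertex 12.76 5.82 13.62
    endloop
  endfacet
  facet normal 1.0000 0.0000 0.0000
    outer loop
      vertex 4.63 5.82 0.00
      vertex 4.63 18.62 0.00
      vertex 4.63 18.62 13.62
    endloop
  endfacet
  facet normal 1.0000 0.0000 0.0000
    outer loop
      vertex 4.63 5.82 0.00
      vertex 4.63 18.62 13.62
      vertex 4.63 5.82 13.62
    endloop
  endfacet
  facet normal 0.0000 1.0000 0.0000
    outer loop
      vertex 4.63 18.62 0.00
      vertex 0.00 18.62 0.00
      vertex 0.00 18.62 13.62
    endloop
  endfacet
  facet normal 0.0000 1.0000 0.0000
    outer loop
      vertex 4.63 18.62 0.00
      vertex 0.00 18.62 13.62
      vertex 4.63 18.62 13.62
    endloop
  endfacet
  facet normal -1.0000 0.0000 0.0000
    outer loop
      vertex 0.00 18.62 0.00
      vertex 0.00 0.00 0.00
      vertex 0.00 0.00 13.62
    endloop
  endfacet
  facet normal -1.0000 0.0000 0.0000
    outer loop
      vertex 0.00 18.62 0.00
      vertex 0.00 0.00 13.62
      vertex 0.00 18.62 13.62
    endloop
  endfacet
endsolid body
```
; perimeter-only toolpath
G21 ; units = mm
G90 ; absolute positioning
G28 ; home
; layer 1
G0 Z4.54
G0 X0.00 Y0.00
G1 X12.76 Y0.00
G1 X12.76 Y5.82
G1 X4.63 Y5.82
G1 X4.63 Y18.62
G1 X0.00 Y18.62
G1 X0.00 Y0.00
; layer 2
G0 Z9.08
G0 X0.00 Y0.00
G1 X12.76 Y0.00
G1 X12.76 Y5.82
G1 X4.63 Y5.82
G1 X4.63 Y18.62
G1 X0.00 Y18.62
G1 X0.00 Y0.00
; layer 3
G0 Z13.62
G0 X0.00 Y0.00
G1 X12.76 Y0.00
G1 X12.76 Y5.82
G1 X4.63 Y5.82
G1 X4.63 Y18.62
G1 X0.00 Y18.62
G1 X0.00 Y0.00
M2 ; end

The solid is an L-shaped prism: outer 12.8 × 18.6 mm, arm thicknesses ≈ 5.82 mm (horizontal) and 4.63 mm (vertical), extruded 13.6 mm in z. Slicing at Δz = 4.54 mm — 3 equal slices spanning the solid's height, so layer i sits at z = i·h/3 — gives 3 non-empty perimeters. Each is a 6-segment closed polygon; G0 lifts to the layer z and rapids to the start vertex, then G1 traces the edges.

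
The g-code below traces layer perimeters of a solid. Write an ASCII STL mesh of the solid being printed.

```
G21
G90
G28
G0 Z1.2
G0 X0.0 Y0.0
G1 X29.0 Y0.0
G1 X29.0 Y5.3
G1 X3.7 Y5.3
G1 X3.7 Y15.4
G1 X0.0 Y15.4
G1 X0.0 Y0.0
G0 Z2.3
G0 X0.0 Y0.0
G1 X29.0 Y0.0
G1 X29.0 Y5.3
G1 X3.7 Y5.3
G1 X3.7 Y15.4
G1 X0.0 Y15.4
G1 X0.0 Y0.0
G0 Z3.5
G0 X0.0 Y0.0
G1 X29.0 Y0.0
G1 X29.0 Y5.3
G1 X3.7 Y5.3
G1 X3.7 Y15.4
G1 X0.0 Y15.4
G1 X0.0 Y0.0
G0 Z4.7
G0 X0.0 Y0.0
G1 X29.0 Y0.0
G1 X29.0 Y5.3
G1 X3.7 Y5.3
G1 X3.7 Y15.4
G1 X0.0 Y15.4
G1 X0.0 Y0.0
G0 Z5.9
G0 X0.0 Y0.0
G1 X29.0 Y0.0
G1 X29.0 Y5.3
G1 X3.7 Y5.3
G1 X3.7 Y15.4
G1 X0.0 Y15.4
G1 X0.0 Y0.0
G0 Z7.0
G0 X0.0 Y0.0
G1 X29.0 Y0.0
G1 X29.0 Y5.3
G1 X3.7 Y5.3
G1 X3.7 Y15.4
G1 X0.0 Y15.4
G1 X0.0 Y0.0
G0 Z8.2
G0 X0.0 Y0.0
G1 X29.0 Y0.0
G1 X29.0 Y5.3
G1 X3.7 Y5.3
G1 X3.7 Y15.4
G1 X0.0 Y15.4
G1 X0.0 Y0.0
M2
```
solid part
  facet normal 0.0000 0.0000 -1.0000
    outer loop
      vertex 29.0 5.3 0.0
      vertex 29.0 0.0 0.0
      vertex 0.0 0.0 0.0
    endloop
  endfacet
  facet normal 0.0000 0.0000 -1.0000
    outer loop
      vertex 3.7 5.3 0.0
      vertex 29.0 5.3 0.0
      vertex 0.0 0.0 0.0
    endloop
  endfacet
  facet normal 0.0000 0.0000 -1.0000
    outer loop
      vertex 3.7 15.4 0.0
      vertex 3.7 5.3 0.0
      vertex 0.0 0.0 0.0
    endloop
  endfacet
  facet normal 0.0000 0.0000 -1.0000
    outer loop
      vertex 0.0 15.4 0.0
      vertex 3.7 15.4 0.0
      vertex 0.0 0.0 0.0
    endloop
  endfacet
  facet normal 0.0000 0.0000 1.0000
    outer loop
      vertex 0.0 0.0 8.2
      vertex 29.0 0.0 8.2
      vertex 29.0 5.3 8.2
    endloop
  endfacet
  facet normal 0.0000 0.0000 1.0000
    outer loop
      vertex 0.0 0.0 8.2
      vertex 29.0 5.3 8.2
      vertex 3.7 5.3 8.2
    endloop
  endfacet
  facet normal 0.0000 0.0000 1.0000
    outer loop
      vertex 0.0 0.0 8.2
      vertex 3.7 5.3 8.2
      vertex 3.7 15.4 8.2
    endloop
  endfacet
  facet normal 0.0000 0.0000 1.0000
    outer loop
      vertex 0.0 0.0 8.2
      vertex 3.7 15.4 8.2
      vertex 0.0 15.4 8.2
    endloop
  endfacet
  facet normal 0.0000 -1.0000 0.0000
    outer loop
      vertex 0.0 0.0 0.0
      vertex 29.0 0.0 0.0
      vertex 29.0 0.0 8.2
    endloop
  endfacet
  facet normal 0.0000 -1.0000 0.0000
    outer loop
      vertex 0.0 0.0 0.0
      vertex 29.0 0.0 8.2
      vertex 0.0 0.0 8.2
    endloop
  endfacet
  facet normal 1.0000 0.0000 0.0000
    outer loop
      vertex 29.0 0.0 0.0
      vertex 29.0 5.3 0.0
      vertex 29.0 5.3 8.2
    endloop
  endfacet
  facet normal 1.0000 0.0000 0.0000
    outer loop
      vertex 29.0 0.0 0.0
      vertex 29.0 5.3 8.2
      vertex 29.0 0.0 8.2
    endloop
  endfacet
  facet normal 0.0000 1.0000 0.0000
    outer loop
      vertex 29.0 5.3 0.0
      vertex 3.7 5.3 0.0
      vertex 3.7 5.3 8.2
    endloop
  endfacet
  facet normal 0.0000 1.0000 0.0000
    outer loop
      vertex 29.0 5.3 0.0
      vertex 3.7 5.3 8.2
      vertex 29.0 5.3 8.2
    endloop
  endfacet
  facet normal 1.0000 0.0000 0.0000
    outer loop
      vertex 3.7 5.3 0.0
      vertex 3.7 15.4 0.0
      vertex 3.7 15.4 8.2
    endloop
  endfacet
  facet normal 1.0000 0.0000 0.0000
    outer loop
      vertex 3.7 5.3 0.0
      vertex 3.7 15.4 8.2
      vertex 3.7 5.3 8.2
    endloop
  endfacet
  facet normal 0.0000 1.0000 0.0000
    outer loop
      vertex 3.7 15.4 0.0
      vertex 0.0 15.4 0.0
      vertex 0.0 15.4 8.2
    endloop
  endfacet
  facet normal 0.0000 1.0000 0.0000
    outer loop
      vertex 3.7 15.4 0.0
      vertex 0.0 15.4 8.2
      vertex 3.7 15.4 8.2
    endloop
  endfacet
  facet normal -1.0000 0.0000 0.0000
    outer loop
      vertex 0.0 15.4 0.0
      vertex 0.0 0.0 0.0
      vertex 0.0 0.0 8.2
    endloop
  endfacet
  facet normal -1.0000 0.0000 0.0000
    outer loop
      vertex 0.0 15.4 0.0
      vertex 0.0 0.0 8.2
      vertex 0.0 15.4 8.2
    endloop
  endfacet
endsolid part

The G0 Z moves step by Δz≈1.2 mm. Every layer's G1 loop is the same polygon, so the solid is a straight extrusion of it from z=0 to z≈8.2. Closing with flat bottom and top caps and triangulating gives 20 facets — an L-shaped prism: outer 29 × 15.4 mm, arm thicknesses ≈ 5.3 mm (horizontal) and 3.7 mm (vertical), extruded 8.2 mm in z.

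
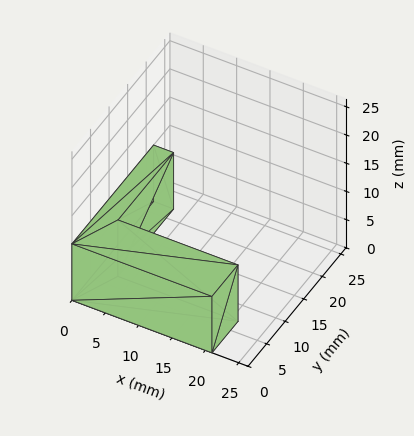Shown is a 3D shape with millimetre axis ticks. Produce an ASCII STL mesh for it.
Reading the render: the shape is an L-shaped prism: outer 21 × 22 mm, arm thicknesses ≈ 7 mm (horizontal) and 3 mm (vertical), extruded 10 mm in z (dimensions read to the nearest mm from the axis ticks). For the STL, each face is triangulated and given an outward normal.

solid part
  facet normal 0.0000 0.0000 -1.0000
    outer loop
      vertex 21.0 7.0 0.0
      vertex 21.0 0.0 0.0
      vertex 0.0 0.0 0.0
    endloop
  endfacet
  facet normal 0.0000 0.0000 -1.0000
    outer loop
      vertex 3.0 7.0 0.0
      vertex 21.0 7.0 0.0
      vertex 0.0 0.0 0.0
    endloop
  endfacet
  facet normal 0.0000 0.0000 -1.0000
    outer loop
      vertex 3.0 22.0 0.0
      vertex 3.0 7.0 0.0
      vertex 0.0 0.0 0.0
    endloop
  endfacet
  facet normal 0.0000 0.0000 -1.0000
    outer loop
      vertex 0.0 22.0 0.0
      vertex 3.0 22.0 0.0
      vertex 0.0 0.0 0.0
    endloop
  endfacet
  facet normal 0.0000 0.0000 1.0000
    outer loop
      vertex 0.0 0.0 10.0
      vertex 21.0 0.0 10.0
      vertex 21.0 7.0 10.0
    endloop
  endfacet
  facet normal 0.0000 0.0000 1.0000
    outer loop
      vertex 0.0 0.0 10.0
      vertex 21.0 7.0 10.0
      vertex 3.0 7.0 10.0
    endloop
  endfacet
  facet normal 0.0000 0.0000 1.0000
    outer loop
      vertex 0.0 0.0 10.0
      vertex 3.0 7.0 10.0
      vertex 3.0 22.0 10.0
    endloop
  endfacet
  facet normal 0.0000 0.0000 1.0000
    outer loop
      vertex 0.0 0.0 10.0
      vertex 3.0 22.0 10.0
      vertex 0.0 22.0 10.0
    endloop
  endfacet
  facet normal 0.0000 -1.0000 0.0000
    outer loop
      vertex 0.0 0.0 0.0
      vertex 21.0 0.0 0.0
      vertex 21.0 0.0 10.0
    endloop
  endfacet
  facet normal 0.0000 -1.0000 0.0000
    outer loop
      vertex 0.0 0.0 0.0
      vertex 21.0 0.0 10.0
      vertex 0.0 0.0 10.0
    endloop
  endfacet
  facet normal 1.0000 0.0000 0.0000
    outer loop
      vertex 21.0 0.0 0.0
      vertex 21.0 7.0 0.0
      vertex 21.0 7.0 10.0
    endloop
  endfacet
  facet normal 1.0000 0.0000 0.0000
    outer loop
      vertex 21.0 0.0 0.0
      vertex 21.0 7.0 10.0
      vertex 21.0 0.0 10.0
    endloop
  endfacet
  facet normal 0.0000 1.0000 0.0000
    outer loop
      vertex 21.0 7.0 0.0
      vertex 3.0 7.0 0.0
      vertex 3.0 7.0 10.0
    endloop
  endfacet
  facet normal 0.0000 1.0000 0.0000
    outer loop
      vertex 21.0 7.0 0.0
      vertex 3.0 7.0 10.0
      vertex 21.0 7.0 10.0
    endloop
  endfacet
  facet normal 1.0000 0.0000 0.0000
    outer loop
      vertex 3.0 7.0 0.0
      vertex 3.0 22.0 0.0
      vertex 3.0 22.0 10.0
    endloop
  endfacet
  facet normal 1.0000 0.0000 0.0000
    outer loop
      vertex 3.0 7.0 0.0
      vertex 3.0 22.0 10.0
      vertex 3.0 7.0 10.0
    endloop
  endfacet
  facet normal 0.0000 1.0000 0.0000
    outer loop
      vertex 3.0 22.0 0.0
      vertex 0.0 22.0 0.0
      vertex 0.0 22.0 10.0
    endloop
  endfacet
  facet normal 0.0000 1.0000 0.0000
    outer loop
      vertex 3.0 22.0 0.0
      vertex 0.0 22.0 10.0
      vertex 3.0 22.0 10.0
    endloop
  endfacet
  facet normal -1.0000 0.0000 0.0000
    outer loop
      vertex 0.0 22.0 0.0
      vertex 0.0 0.0 0.0
      vertex 0.0 0.0 10.0
    endloop
  endfacet
  facet normal -1.0000 0.0000 0.0000
    outer loop
      vertex 0.0 22.0 0.0
      vertex 0.0 0.0 10.0
      vertex 0.0 22.0 10.0
    endloop
  endfacet
endsolid part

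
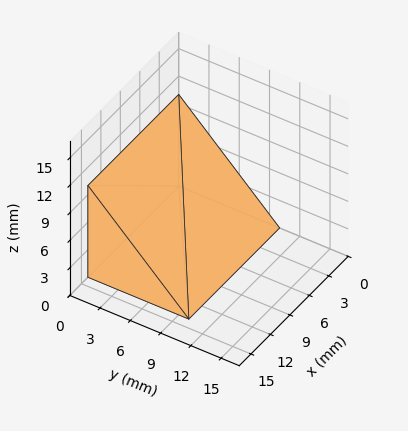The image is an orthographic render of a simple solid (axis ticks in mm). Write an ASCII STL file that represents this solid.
Reading the render: the shape is a wedge (ramp): 14 × 10 mm base, rising to 10 mm along the y=0 edge and sloping linearly to z=0 at y=10 (dimensions read to the nearest mm from the axis ticks). For the STL, each face is triangulated and given an outward normal.

solid part
  facet normal 0.0000 0.0000 -1.0000
    outer loop
      vertex 14.0 10.0 0.0
      vertex 14.0 0.0 0.0
      vertex 0.0 0.0 0.0
    endloop
  endfacet
  facet normal 0.0000 0.0000 -1.0000
    outer loop
      vertex 0.0 10.0 0.0
      vertex 14.0 10.0 0.0
      vertex 0.0 0.0 0.0
    endloop
  endfacet
  facet normal 0.0000 -1.0000 0.0000
    outer loop
      vertex 0.0 0.0 0.0
      vertex 14.0 0.0 0.0
      vertex 14.0 0.0 10.0
    endloop
  endfacet
  facet normal 0.0000 -1.0000 0.0000
    outer loop
      vertex 0.0 0.0 0.0
      vertex 14.0 0.0 10.0
      vertex 0.0 0.0 10.0
    endloop
  endfacet
  facet normal 0.0000 0.7071 0.7071
    outer loop
      vertex 0.0 0.0 10.0
      vertex 14.0 0.0 10.0
      vertex 14.0 10.0 0.0
    endloop
  endfacet
  facet normal 0.0000 0.7071 0.7071
    outer loop
      vertex 0.0 0.0 10.0
      vertex 14.0 10.0 0.0
      vertex 0.0 10.0 0.0
    endloop
  endfacet
  facet normal -1.0000 0.0000 0.0000
    outer loop
      vertex 0.0 0.0 10.0
      vertex 0.0 10.0 0.0
      vertex 0.0 0.0 0.0
    endloop
  endfacet
  facet normal 1.0000 0.0000 0.0000
    outer loop
      vertex 14.0 0.0 0.0
      vertex 14.0 10.0 0.0
      vertex 14.0 0.0 10.0
    endloop
  endfacet
endsolid part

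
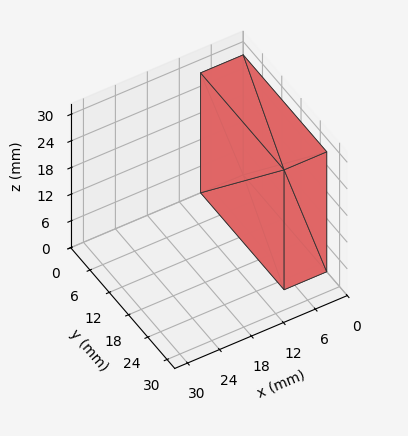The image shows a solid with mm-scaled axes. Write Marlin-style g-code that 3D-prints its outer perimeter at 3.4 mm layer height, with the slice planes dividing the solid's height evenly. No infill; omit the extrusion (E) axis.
Reading the render: the shape is a rectangular box, roughly 8 × 26 mm footprint and 27 mm tall (dimensions read to the nearest mm from the axis ticks). For the g-code, the solid's height is divided into equal slices at the stated Δz and each level perimeter traced with G1 moves after a G0 lift.

; perimeter-only toolpath
G21 ; units = mm
G90 ; absolute positioning
G28 ; home
; layer 1
G0 Z3.4
G0 X0.0 Y0.0
G1 X8.0 Y0.0
G1 X8.0 Y26.0
G1 X0.0 Y26.0
G1 X0.0 Y0.0
; layer 2
G0 Z6.8
G0 X0.0 Y0.0
G1 X8.0 Y0.0
G1 X8.0 Y26.0
G1 X0.0 Y26.0
G1 X0.0 Y0.0
; layer 3
G0 Z10.1
G0 X0.0 Y0.0
G1 X8.0 Y0.0
G1 X8.0 Y26.0
G1 X0.0 Y26.0
G1 X0.0 Y0.0
; layer 4
G0 Z13.5
G0 X0.0 Y0.0
G1 X8.0 Y0.0
G1 X8.0 Y26.0
G1 X0.0 Y26.0
G1 X0.0 Y0.0
; layer 5
G0 Z16.9
G0 X0.0 Y0.0
G1 X8.0 Y0.0
G1 X8.0 Y26.0
G1 X0.0 Y26.0
G1 X0.0 Y0.0
; layer 6
G0 Z20.2
G0 X0.0 Y0.0
G1 X8.0 Y0.0
G1 X8.0 Y26.0
G1 X0.0 Y26.0
G1 X0.0 Y0.0
; layer 7
G0 Z23.6
G0 X0.0 Y0.0
G1 X8.0 Y0.0
G1 X8.0 Y26.0
G1 X0.0 Y26.0
G1 X0.0 Y0.0
; layer 8
G0 Z27.0
G0 X0.0 Y0.0
G1 X8.0 Y0.0
G1 X8.0 Y26.0
G1 X0.0 Y26.0
G1 X0.0 Y0.0
M2 ; end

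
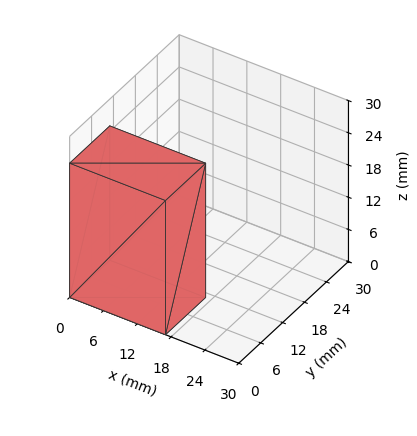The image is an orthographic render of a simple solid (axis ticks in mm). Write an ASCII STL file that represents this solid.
Reading the render: the shape is a rectangular box, roughly 17 × 11 mm footprint and 25 mm tall (dimensions read to the nearest mm from the axis ticks). For the STL, each face is triangulated and given an outward normal.

solid part
  facet normal 0.0000 0.0000 -1.0000
    outer loop
      vertex 17.00 11.00 0.00
      vertex 17.00 0.00 0.00
      vertex 0.00 0.00 0.00
    endloop
  endfacet
  facet normal 0.0000 0.0000 -1.0000
    outer loop
      vertex 0.00 11.00 0.00
      vertex 17.00 11.00 0.00
      vertex 0.00 0.00 0.00
    endloop
  endfacet
  facet normal 0.0000 0.0000 1.0000
    outer loop
      vertex 0.00 0.00 25.00
      vertex 17.00 0.00 25.00
      vertex 17.00 11.00 25.00
    endloop
  endfacet
  facet normal 0.0000 0.0000 1.0000
    outer loop
      vertex 0.00 0.00 25.00
      vertex 17.00 11.00 25.00
      vertex 0.00 11.00 25.00
    endloop
  endfacet
  facet normal 0.0000 -1.0000 0.0000
    outer loop
      vertex 0.00 0.00 0.00
      vertex 17.00 0.00 0.00
      vertex 17.00 0.00 25.00
    endloop
  endfacet
  facet normal 0.0000 -1.0000 0.0000
    outer loop
      vertex 0.00 0.00 0.00
      vertex 17.00 0.00 25.00
      vertex 0.00 0.00 25.00
    endloop
  endfacet
  facet normal 0.0000 1.0000 0.0000
    outer loop
      vertex 17.00 11.00 25.00
      vertex 17.00 11.00 0.00
      vertex 0.00 11.00 0.00
    endloop
  endfacet
  facet normal 0.0000 1.0000 0.0000
    outer loop
      vertex 0.00 11.00 25.00
      vertex 17.00 11.00 25.00
      vertex 0.00 11.00 0.00
    endloop
  endfacet
  facet normal -1.0000 0.0000 0.0000
    outer loop
      vertex 0.00 11.00 25.00
      vertex 0.00 11.00 0.00
      vertex 0.00 0.00 0.00
    endloop
  endfacet
  facet normal -1.0000 0.0000 0.0000
    outer loop
      vertex 0.00 0.00 25.00
      vertex 0.00 11.00 25.00
      vertex 0.00 0.00 0.00
    endloop
  endfacet
  facet normal 1.0000 0.0000 0.0000
    outer loop
      vertex 17.00 0.00 0.00
      vertex 17.00 11.00 0.00
      vertex 17.00 11.00 25.00
    endloop
  endfacet
  facet normal 1.0000 0.0000 0.0000
    outer loop
      vertex 17.00 0.00 0.00
      vertex 17.00 11.00 25.00
      vertex 17.00 0.00 25.00
    endloop
  endfacet
endsolid part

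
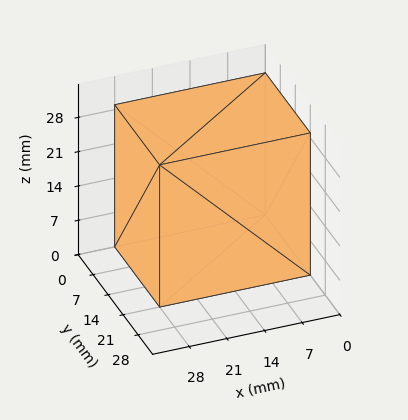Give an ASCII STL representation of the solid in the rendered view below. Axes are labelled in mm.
Reading the render: the shape is a rectangular box, roughly 28 × 21 mm footprint and 29 mm tall (dimensions read to the nearest mm from the axis ticks). For the STL, each face is triangulated and given an outward normal.

solid part
  facet normal 0.0000 0.0000 -1.0000
    outer loop
      vertex 28.00 21.00 0.00
      vertex 28.00 0.00 0.00
      vertex 0.00 0.00 0.00
    endloop
  endfacet
  facet normal 0.0000 0.0000 -1.0000
    outer loop
      vertex 0.00 21.00 0.00
      vertex 28.00 21.00 0.00
      vertex 0.00 0.00 0.00
    endloop
  endfacet
  facet normal 0.0000 0.0000 1.0000
    outer loop
      vertex 0.00 0.00 29.00
      vertex 28.00 0.00 29.00
      vertex 28.00 21.00 29.00
    endloop
  endfacet
  facet normal 0.0000 0.0000 1.0000
    outer loop
      vertex 0.00 0.00 29.00
      vertex 28.00 21.00 29.00
      vertex 0.00 21.00 29.00
    endloop
  endfacet
  facet normal 0.0000 -1.0000 0.0000
    outer loop
      vertex 0.00 0.00 0.00
      vertex 28.00 0.00 0.00
      vertex 28.00 0.00 29.00
    endloop
  endfacet
  facet normal 0.0000 -1.0000 0.0000
    outer loop
      vertex 0.00 0.00 0.00
      vertex 28.00 0.00 29.00
      vertex 0.00 0.00 29.00
    endloop
  endfacet
  facet normal 0.0000 1.0000 0.0000
    outer loop
      vertex 28.00 21.00 29.00
      vertex 28.00 21.00 0.00
      vertex 0.00 21.00 0.00
    endloop
  endfacet
  facet normal 0.0000 1.0000 0.0000
    outer loop
      vertex 0.00 21.00 29.00
      vertex 28.00 21.00 29.00
      vertex 0.00 21.00 0.00
    endloop
  endfacet
  facet normal -1.0000 0.0000 0.0000
    outer loop
      vertex 0.00 21.00 29.00
      vertex 0.00 21.00 0.00
      vertex 0.00 0.00 0.00
    endloop
  endfacet
  facet normal -1.0000 0.0000 0.0000
    outer loop
      vertex 0.00 0.00 29.00
      vertex 0.00 21.00 29.00
      vertex 0.00 0.00 0.00
    endloop
  endfacet
  facet normal 1.0000 0.0000 0.0000
    outer loop
      vertex 28.00 0.00 0.00
      vertex 28.00 21.00 0.00
      vertex 28.00 21.00 29.00
    endloop
  endfacet
  facet normal 1.0000 0.0000 0.0000
    outer loop
      vertex 28.00 0.00 0.00
      vertex 28.00 21.00 29.00
      vertex 28.00 0.00 29.00
    endloop
  endfacet
endsolid part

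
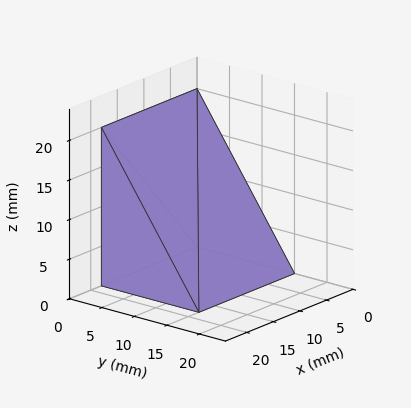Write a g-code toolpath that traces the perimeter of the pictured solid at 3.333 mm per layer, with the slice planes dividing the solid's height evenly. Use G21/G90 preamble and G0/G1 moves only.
Reading the render: the shape is a wedge (ramp): 18 × 15 mm base, rising to 20 mm along the y=0 edge and sloping linearly to z=0 at y=15 (dimensions read to the nearest mm from the axis ticks). For the g-code, the solid's height is divided into equal slices at the stated Δz and each level perimeter traced with G1 moves after a G0 lift.

; perimeter-only toolpath
G21 ; units = mm
G90 ; absolute positioning
G28 ; home
; layer 1
G0 Z3.333
G0 X0.000 Y0.000
G1 X18.000 Y0.000
G1 X18.000 Y12.500
G1 X0.000 Y12.500
G1 X0.000 Y0.000
; layer 2
G0 Z6.667
G0 X0.000 Y0.000
G1 X18.000 Y0.000
G1 X18.000 Y10.000
G1 X0.000 Y10.000
G1 X0.000 Y0.000
; layer 3
G0 Z10.000
G0 X0.000 Y0.000
G1 X18.000 Y0.000
G1 X18.000 Y7.500
G1 X0.000 Y7.500
G1 X0.000 Y0.000
; layer 4
G0 Z13.333
G0 X0.000 Y0.000
G1 X18.000 Y0.000
G1 X18.000 Y5.000
G1 X0.000 Y5.000
G1 X0.000 Y0.000
; layer 5
G0 Z16.667
G0 X0.000 Y0.000
G1 X18.000 Y0.000
G1 X18.000 Y2.500
G1 X0.000 Y2.500
G1 X0.000 Y0.000
M2 ; end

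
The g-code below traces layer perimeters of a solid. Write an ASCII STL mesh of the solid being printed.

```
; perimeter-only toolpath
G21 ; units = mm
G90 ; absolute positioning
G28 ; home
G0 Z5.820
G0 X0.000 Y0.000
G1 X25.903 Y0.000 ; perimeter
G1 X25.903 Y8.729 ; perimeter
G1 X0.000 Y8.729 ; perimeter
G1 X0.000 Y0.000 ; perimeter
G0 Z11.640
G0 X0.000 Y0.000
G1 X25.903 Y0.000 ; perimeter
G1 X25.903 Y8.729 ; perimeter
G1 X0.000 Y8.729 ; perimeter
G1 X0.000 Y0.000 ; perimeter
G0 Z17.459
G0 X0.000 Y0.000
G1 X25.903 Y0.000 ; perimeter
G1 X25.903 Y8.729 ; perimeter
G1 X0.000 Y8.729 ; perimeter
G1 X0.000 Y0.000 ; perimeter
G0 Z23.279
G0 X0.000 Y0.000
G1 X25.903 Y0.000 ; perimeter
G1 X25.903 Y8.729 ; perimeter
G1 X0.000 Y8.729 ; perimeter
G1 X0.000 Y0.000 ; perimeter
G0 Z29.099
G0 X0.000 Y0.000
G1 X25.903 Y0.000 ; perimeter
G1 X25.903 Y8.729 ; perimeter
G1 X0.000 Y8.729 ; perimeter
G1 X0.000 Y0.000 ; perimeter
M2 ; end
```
solid part
  facet normal 0.0000 0.0000 -1.0000
    outer loop
      vertex 25.903 8.729 0.000
      vertex 25.903 0.000 0.000
      vertex 0.000 0.000 0.000
    endloop
  endfacet
  facet normal 0.0000 0.0000 -1.0000
    outer loop
      vertex 0.000 8.729 0.000
      vertex 25.903 8.729 0.000
      vertex 0.000 0.000 0.000
    endloop
  endfacet
  facet normal 0.0000 0.0000 1.0000
    outer loop
      vertex 0.000 0.000 29.099
      vertex 25.903 0.000 29.099
      vertex 25.903 8.729 29.099
    endloop
  endfacet
  facet normal 0.0000 0.0000 1.0000
    outer loop
      vertex 0.000 0.000 29.099
      vertex 25.903 8.729 29.099
      vertex 0.000 8.729 29.099
    endloop
  endfacet
  facet normal 0.0000 -1.0000 0.0000
    outer loop
      vertex 0.000 0.000 0.000
      vertex 25.903 0.000 0.000
      vertex 25.903 0.000 29.099
    endloop
  endfacet
  facet normal 0.0000 -1.0000 0.0000
    outer loop
      vertex 0.000 0.000 0.000
      vertex 25.903 0.000 29.099
      vertex 0.000 0.000 29.099
    endloop
  endfacet
  facet normal 0.0000 1.0000 0.0000
    outer loop
      vertex 25.903 8.729 29.099
      vertex 25.903 8.729 0.000
      vertex 0.000 8.729 0.000
    endloop
  endfacet
  facet normal 0.0000 1.0000 0.0000
    outer loop
      vertex 0.000 8.729 29.099
      vertex 25.903 8.729 29.099
      vertex 0.000 8.729 0.000
    endloop
  endfacet
  facet normal -1.0000 0.0000 0.0000
    outer loop
      vertex 0.000 8.729 29.099
      vertex 0.000 8.729 0.000
      vertex 0.000 0.000 0.000
    endloop
  endfacet
  facet normal -1.0000 0.0000 0.0000
    outer loop
      vertex 0.000 0.000 29.099
      vertex 0.000 8.729 29.099
      vertex 0.000 0.000 0.000
    endloop
  endfacet
  facet normal 1.0000 0.0000 0.0000
    outer loop
      vertex 25.903 0.000 0.000
      vertex 25.903 8.729 0.000
      vertex 25.903 8.729 29.099
    endloop
  endfacet
  facet normal 1.0000 0.0000 0.0000
    outer loop
      vertex 25.903 0.000 0.000
      vertex 25.903 8.729 29.099
      vertex 25.903 0.000 29.099
    endloop
  endfacet
endsolid part

The G0 Z moves step by Δz≈5.820 mm. Every layer's G1 loop is the same polygon, so the solid is a straight extrusion of it from z=0 to z≈29.1. Closing with flat bottom and top caps and triangulating gives 12 facets — a rectangular box, roughly 25.9 × 8.73 mm footprint and 29.1 mm tall.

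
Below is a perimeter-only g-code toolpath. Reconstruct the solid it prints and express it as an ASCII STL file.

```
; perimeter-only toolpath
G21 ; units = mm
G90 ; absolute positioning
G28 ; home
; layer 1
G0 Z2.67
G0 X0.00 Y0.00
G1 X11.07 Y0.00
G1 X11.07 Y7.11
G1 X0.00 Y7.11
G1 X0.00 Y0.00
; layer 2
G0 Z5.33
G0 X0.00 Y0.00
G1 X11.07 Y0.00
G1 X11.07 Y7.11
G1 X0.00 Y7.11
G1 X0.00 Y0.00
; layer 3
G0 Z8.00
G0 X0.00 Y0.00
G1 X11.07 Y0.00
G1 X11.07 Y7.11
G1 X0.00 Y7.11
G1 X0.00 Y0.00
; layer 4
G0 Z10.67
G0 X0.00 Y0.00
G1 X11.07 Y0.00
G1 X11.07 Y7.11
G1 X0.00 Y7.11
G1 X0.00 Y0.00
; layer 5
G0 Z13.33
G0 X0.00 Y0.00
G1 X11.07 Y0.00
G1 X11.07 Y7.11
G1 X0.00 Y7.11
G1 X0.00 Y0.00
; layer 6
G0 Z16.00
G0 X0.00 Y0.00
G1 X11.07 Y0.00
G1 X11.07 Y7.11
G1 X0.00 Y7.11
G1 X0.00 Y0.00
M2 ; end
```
solid part
  facet normal 0.0000 0.0000 -1.0000
    outer loop
      vertex 11.07 7.11 0.00
      vertex 11.07 0.00 0.00
      vertex 0.00 0.00 0.00
    endloop
  endfacet
  facet normal 0.0000 0.0000 -1.0000
    outer loop
      vertex 0.00 7.11 0.00
      vertex 11.07 7.11 0.00
      vertex 0.00 0.00 0.00
    endloop
  endfacet
  facet normal 0.0000 0.0000 1.0000
    outer loop
      vertex 0.00 0.00 16.00
      vertex 11.07 0.00 16.00
      vertex 11.07 7.11 16.00
    endloop
  endfacet
  facet normal 0.0000 0.0000 1.0000
    outer loop
      vertex 0.00 0.00 16.00
      vertex 11.07 7.11 16.00
      vertex 0.00 7.11 16.00
    endloop
  endfacet
  facet normal 0.0000 -1.0000 0.0000
    outer loop
      vertex 0.00 0.00 0.00
      vertex 11.07 0.00 0.00
      vertex 11.07 0.00 16.00
    endloop
  endfacet
  facet normal 0.0000 -1.0000 0.0000
    outer loop
      vertex 0.00 0.00 0.00
      vertex 11.07 0.00 16.00
      vertex 0.00 0.00 16.00
    endloop
  endfacet
  facet normal 0.0000 1.0000 0.0000
    outer loop
      vertex 11.07 7.11 16.00
      vertex 11.07 7.11 0.00
      vertex 0.00 7.11 0.00
    endloop
  endfacet
  facet normal 0.0000 1.0000 0.0000
    outer loop
      vertex 0.00 7.11 16.00
      vertex 11.07 7.11 16.00
      vertex 0.00 7.11 0.00
    endloop
  endfacet
  facet normal -1.0000 0.0000 0.0000
    outer loop
      vertex 0.00 7.11 16.00
      vertex 0.00 7.11 0.00
      vertex 0.00 0.00 0.00
    endloop
  endfacet
  facet normal -1.0000 0.0000 0.0000
    outer loop
      vertex 0.00 0.00 16.00
      vertex 0.00 7.11 16.00
      vertex 0.00 0.00 0.00
    endloop
  endfacet
  facet normal 1.0000 0.0000 0.0000
    outer loop
      vertex 11.07 0.00 0.00
      vertex 11.07 7.11 0.00
      vertex 11.07 7.11 16.00
    endloop
  endfacet
  facet normal 1.0000 0.0000 0.0000
    outer loop
      vertex 11.07 0.00 0.00
      vertex 11.07 7.11 16.00
      vertex 11.07 0.00 16.00
    endloop
  endfacet
endsolid part

The G0 Z moves step by Δz≈2.67 mm. Every layer's G1 loop is the same polygon, so the solid is a straight extrusion of it from z=0 to z≈16. Closing with flat bottom and top caps and triangulating gives 12 facets — a rectangular box, roughly 11.1 × 7.11 mm footprint and 16 mm tall.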